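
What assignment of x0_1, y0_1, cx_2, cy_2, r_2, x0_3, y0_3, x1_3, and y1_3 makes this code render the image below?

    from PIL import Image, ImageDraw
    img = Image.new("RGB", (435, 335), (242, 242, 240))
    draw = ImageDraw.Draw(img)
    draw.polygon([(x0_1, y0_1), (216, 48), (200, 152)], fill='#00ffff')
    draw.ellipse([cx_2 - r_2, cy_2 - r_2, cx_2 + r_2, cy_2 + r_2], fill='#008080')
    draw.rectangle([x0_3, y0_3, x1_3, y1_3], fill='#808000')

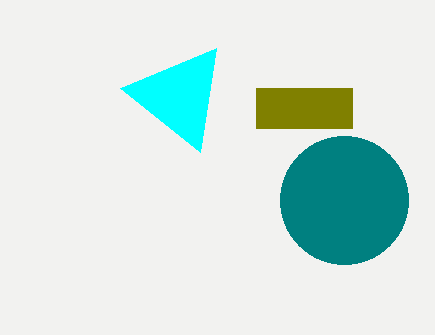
x0_1 = 120
y0_1 = 88
cx_2 = 344
cy_2 = 200
r_2 = 64
x0_3 = 256
y0_3 = 88
x1_3 = 352
y1_3 = 128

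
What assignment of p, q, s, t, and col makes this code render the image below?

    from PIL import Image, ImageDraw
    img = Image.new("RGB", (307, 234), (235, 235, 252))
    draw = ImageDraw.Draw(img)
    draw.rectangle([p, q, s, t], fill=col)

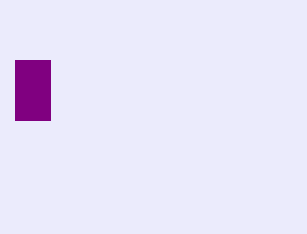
p = 15
q = 60
s = 50
t = 120
col = 'purple'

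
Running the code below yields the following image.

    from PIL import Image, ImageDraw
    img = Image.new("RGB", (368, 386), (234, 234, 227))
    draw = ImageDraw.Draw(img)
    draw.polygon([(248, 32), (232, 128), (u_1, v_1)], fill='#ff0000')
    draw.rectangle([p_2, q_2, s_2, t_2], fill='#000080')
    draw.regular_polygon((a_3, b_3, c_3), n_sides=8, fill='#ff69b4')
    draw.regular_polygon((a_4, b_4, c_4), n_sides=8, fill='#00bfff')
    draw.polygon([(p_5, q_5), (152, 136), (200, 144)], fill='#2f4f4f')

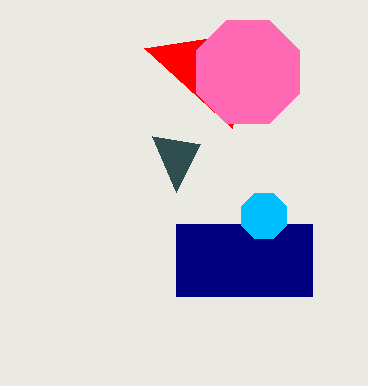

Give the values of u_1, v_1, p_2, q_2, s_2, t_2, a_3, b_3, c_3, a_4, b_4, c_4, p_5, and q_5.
u_1 = 144, v_1 = 48, p_2 = 176, q_2 = 224, s_2 = 312, t_2 = 296, a_3 = 248, b_3 = 72, c_3 = 56, a_4 = 264, b_4 = 216, c_4 = 24, p_5 = 176, q_5 = 192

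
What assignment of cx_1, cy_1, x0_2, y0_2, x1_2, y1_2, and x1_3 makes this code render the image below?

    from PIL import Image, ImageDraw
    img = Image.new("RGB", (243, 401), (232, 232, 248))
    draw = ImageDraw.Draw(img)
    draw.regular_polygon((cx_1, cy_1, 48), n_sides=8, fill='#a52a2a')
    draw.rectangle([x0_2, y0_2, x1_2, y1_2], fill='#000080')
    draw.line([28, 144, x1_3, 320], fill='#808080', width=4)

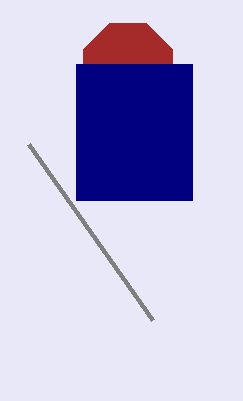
cx_1 = 128
cy_1 = 68
x0_2 = 76
y0_2 = 64
x1_2 = 192
y1_2 = 200
x1_3 = 152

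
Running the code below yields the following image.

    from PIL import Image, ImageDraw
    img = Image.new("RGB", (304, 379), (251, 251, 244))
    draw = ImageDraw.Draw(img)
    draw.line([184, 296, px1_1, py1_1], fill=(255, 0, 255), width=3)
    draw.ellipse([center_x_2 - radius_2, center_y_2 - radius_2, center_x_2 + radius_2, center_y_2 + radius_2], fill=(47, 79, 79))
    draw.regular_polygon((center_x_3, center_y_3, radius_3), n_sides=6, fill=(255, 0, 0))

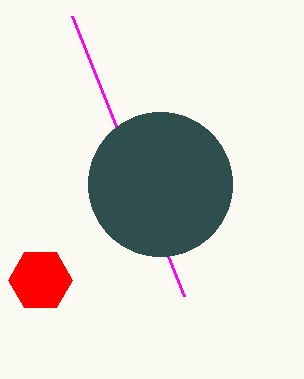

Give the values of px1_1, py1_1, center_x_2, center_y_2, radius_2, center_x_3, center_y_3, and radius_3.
px1_1 = 72
py1_1 = 16
center_x_2 = 160
center_y_2 = 184
radius_2 = 72
center_x_3 = 40
center_y_3 = 280
radius_3 = 32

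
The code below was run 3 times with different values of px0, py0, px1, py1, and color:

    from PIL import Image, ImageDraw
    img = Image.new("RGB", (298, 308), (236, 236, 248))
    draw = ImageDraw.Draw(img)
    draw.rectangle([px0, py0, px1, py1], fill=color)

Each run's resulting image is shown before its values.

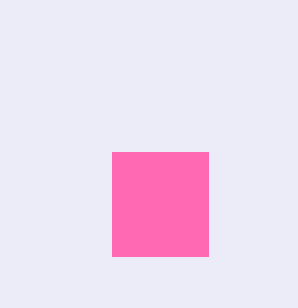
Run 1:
px0 = 112
py0 = 152
px1 = 208
py1 = 256
color = 'hotpink'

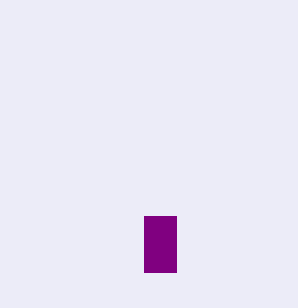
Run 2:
px0 = 144; py0 = 216; px1 = 176; py1 = 272; color = 'purple'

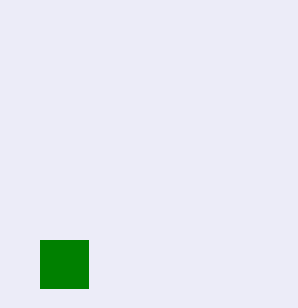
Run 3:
px0 = 40
py0 = 240
px1 = 88
py1 = 288
color = 'green'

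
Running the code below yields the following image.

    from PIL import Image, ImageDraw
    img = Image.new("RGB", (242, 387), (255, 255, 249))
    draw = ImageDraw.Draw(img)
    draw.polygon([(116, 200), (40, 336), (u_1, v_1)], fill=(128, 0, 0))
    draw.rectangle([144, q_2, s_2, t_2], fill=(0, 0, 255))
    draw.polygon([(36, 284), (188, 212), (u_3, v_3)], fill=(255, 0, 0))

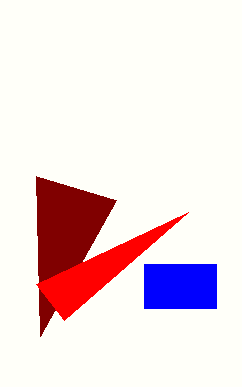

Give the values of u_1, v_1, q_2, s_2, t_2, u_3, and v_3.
u_1 = 36; v_1 = 176; q_2 = 264; s_2 = 216; t_2 = 308; u_3 = 64; v_3 = 320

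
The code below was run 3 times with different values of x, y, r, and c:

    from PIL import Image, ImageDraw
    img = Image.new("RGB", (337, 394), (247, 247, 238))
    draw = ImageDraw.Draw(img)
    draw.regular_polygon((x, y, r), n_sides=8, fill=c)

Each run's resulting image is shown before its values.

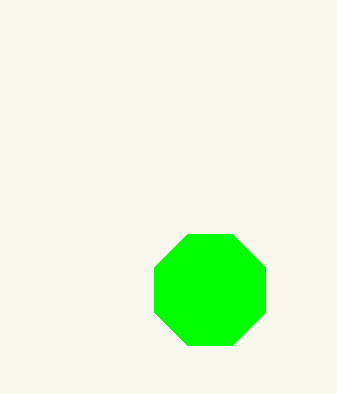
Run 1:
x = 210, y = 290, r = 60, c = 'lime'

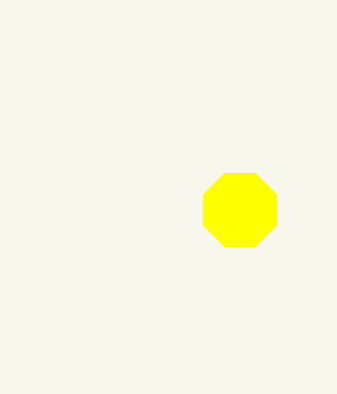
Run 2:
x = 240; y = 210; r = 40; c = 'yellow'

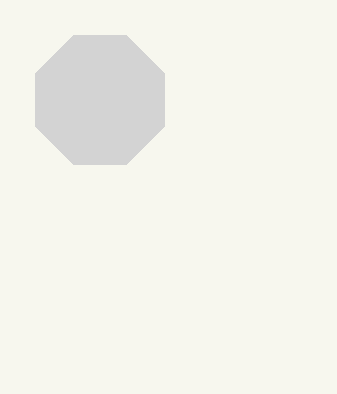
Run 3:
x = 100, y = 100, r = 70, c = 'lightgray'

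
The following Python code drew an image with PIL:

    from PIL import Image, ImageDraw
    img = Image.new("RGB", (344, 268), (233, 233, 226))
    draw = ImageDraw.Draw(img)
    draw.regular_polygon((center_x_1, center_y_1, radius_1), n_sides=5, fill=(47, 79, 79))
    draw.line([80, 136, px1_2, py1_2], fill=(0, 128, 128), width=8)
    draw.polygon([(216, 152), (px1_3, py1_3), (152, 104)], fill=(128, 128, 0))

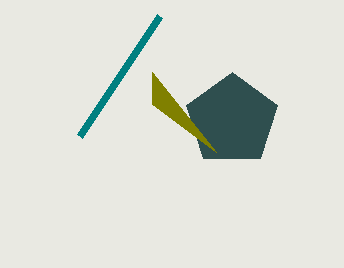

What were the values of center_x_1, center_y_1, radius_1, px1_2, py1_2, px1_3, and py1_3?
center_x_1 = 232; center_y_1 = 120; radius_1 = 48; px1_2 = 160; py1_2 = 16; px1_3 = 152; py1_3 = 72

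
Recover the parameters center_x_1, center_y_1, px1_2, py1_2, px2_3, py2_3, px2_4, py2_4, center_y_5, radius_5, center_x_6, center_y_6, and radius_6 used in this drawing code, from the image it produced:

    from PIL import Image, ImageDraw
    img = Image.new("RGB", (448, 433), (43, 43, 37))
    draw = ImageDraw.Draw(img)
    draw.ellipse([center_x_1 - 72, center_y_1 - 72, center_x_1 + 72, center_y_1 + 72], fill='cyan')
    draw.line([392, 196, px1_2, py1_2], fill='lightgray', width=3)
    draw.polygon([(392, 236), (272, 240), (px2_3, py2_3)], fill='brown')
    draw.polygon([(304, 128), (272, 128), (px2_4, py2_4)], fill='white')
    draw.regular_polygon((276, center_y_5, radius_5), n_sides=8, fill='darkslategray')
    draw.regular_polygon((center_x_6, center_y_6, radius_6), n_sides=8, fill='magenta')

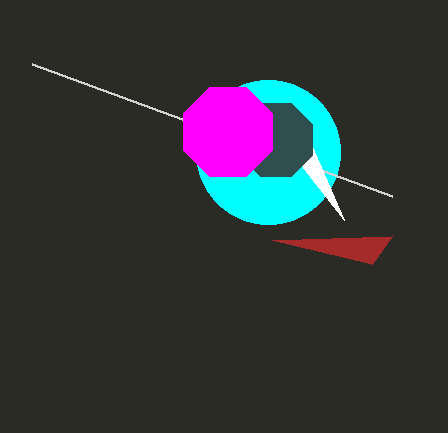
center_x_1 = 268
center_y_1 = 152
px1_2 = 32
py1_2 = 64
px2_3 = 372
py2_3 = 264
px2_4 = 344
py2_4 = 220
center_y_5 = 140
radius_5 = 40
center_x_6 = 228
center_y_6 = 132
radius_6 = 48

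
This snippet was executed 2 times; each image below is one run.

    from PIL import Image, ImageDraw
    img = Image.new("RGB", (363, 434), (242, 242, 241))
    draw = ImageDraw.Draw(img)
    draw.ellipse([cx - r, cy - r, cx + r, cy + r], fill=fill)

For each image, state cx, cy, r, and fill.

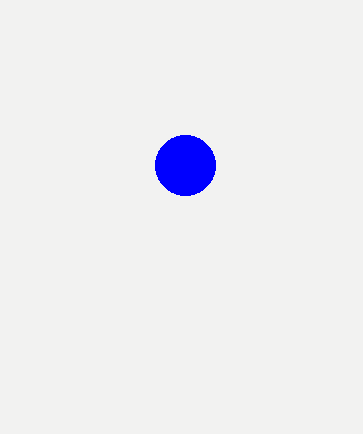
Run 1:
cx = 185; cy = 165; r = 30; fill = 'blue'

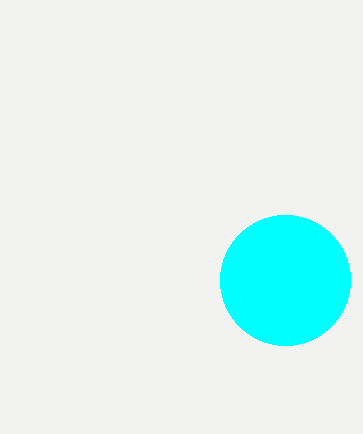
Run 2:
cx = 285, cy = 280, r = 65, fill = 'cyan'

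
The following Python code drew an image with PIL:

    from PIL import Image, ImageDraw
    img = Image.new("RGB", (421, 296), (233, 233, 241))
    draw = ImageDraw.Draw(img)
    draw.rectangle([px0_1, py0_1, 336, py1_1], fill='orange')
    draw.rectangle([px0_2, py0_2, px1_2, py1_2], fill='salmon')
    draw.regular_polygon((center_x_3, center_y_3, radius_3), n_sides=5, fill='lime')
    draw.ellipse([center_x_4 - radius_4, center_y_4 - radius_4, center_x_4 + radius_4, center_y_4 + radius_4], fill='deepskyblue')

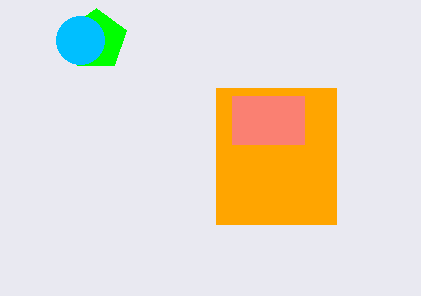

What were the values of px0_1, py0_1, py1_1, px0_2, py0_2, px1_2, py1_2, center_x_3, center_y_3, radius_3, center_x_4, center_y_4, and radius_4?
px0_1 = 216
py0_1 = 88
py1_1 = 224
px0_2 = 232
py0_2 = 96
px1_2 = 304
py1_2 = 144
center_x_3 = 96
center_y_3 = 40
radius_3 = 32
center_x_4 = 80
center_y_4 = 40
radius_4 = 24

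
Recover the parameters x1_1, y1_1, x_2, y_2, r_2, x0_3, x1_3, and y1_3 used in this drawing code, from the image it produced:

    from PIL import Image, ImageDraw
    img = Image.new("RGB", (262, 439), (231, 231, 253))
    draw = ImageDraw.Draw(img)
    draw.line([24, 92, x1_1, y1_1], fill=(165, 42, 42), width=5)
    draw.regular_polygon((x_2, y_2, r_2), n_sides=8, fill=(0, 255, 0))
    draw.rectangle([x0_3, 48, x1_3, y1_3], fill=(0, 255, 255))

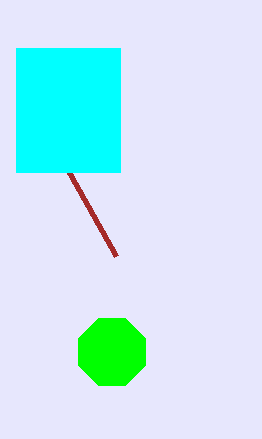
x1_1 = 116
y1_1 = 256
x_2 = 112
y_2 = 352
r_2 = 36
x0_3 = 16
x1_3 = 120
y1_3 = 172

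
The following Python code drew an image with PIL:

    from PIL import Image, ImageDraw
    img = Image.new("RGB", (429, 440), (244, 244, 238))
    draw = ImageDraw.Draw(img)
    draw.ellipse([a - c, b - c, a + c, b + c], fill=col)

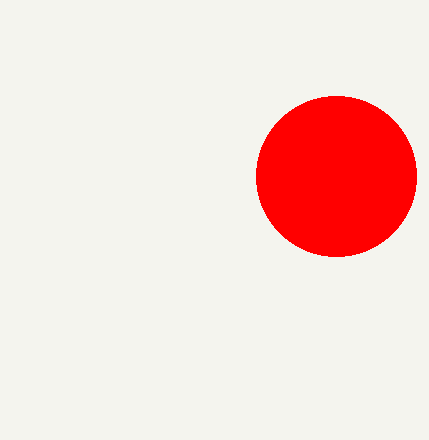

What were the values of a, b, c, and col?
a = 336, b = 176, c = 80, col = 'red'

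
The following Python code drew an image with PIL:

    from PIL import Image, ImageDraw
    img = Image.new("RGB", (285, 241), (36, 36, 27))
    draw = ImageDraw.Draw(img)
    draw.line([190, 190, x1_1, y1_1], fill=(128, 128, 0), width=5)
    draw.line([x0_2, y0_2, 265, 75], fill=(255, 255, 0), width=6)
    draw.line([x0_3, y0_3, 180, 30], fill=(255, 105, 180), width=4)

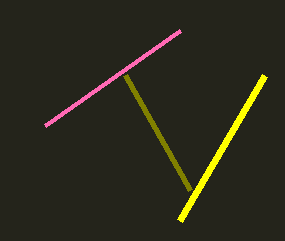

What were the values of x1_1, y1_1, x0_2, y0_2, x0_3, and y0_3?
x1_1 = 125
y1_1 = 75
x0_2 = 180
y0_2 = 220
x0_3 = 45
y0_3 = 125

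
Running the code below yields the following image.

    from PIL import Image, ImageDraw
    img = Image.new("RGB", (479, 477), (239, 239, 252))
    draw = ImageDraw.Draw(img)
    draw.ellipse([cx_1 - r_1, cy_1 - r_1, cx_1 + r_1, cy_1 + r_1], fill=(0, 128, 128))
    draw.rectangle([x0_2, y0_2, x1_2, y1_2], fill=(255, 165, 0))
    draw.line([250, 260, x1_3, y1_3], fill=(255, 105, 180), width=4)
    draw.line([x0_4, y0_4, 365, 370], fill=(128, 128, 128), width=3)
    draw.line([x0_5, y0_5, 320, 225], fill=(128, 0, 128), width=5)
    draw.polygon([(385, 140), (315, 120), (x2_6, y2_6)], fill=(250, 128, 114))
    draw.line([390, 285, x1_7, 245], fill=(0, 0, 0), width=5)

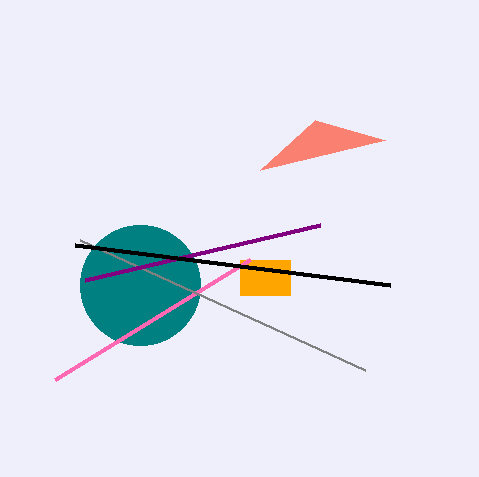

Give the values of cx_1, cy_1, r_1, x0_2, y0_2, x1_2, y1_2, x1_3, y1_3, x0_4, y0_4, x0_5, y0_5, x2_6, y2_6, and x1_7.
cx_1 = 140
cy_1 = 285
r_1 = 60
x0_2 = 240
y0_2 = 260
x1_2 = 290
y1_2 = 295
x1_3 = 55
y1_3 = 380
x0_4 = 80
y0_4 = 240
x0_5 = 85
y0_5 = 280
x2_6 = 260
y2_6 = 170
x1_7 = 75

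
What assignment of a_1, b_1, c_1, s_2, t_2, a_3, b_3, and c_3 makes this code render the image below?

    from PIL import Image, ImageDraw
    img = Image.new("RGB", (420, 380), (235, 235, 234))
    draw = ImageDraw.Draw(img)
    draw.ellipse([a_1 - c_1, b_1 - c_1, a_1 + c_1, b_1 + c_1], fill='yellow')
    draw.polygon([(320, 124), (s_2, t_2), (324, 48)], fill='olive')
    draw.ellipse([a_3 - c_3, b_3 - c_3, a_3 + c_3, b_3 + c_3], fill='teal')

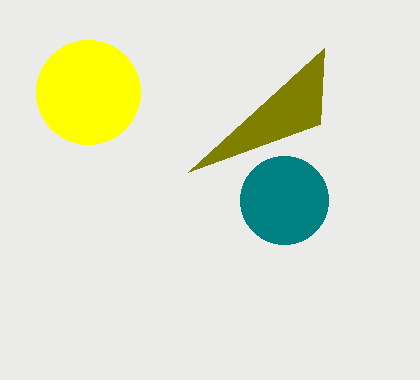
a_1 = 88; b_1 = 92; c_1 = 52; s_2 = 188; t_2 = 172; a_3 = 284; b_3 = 200; c_3 = 44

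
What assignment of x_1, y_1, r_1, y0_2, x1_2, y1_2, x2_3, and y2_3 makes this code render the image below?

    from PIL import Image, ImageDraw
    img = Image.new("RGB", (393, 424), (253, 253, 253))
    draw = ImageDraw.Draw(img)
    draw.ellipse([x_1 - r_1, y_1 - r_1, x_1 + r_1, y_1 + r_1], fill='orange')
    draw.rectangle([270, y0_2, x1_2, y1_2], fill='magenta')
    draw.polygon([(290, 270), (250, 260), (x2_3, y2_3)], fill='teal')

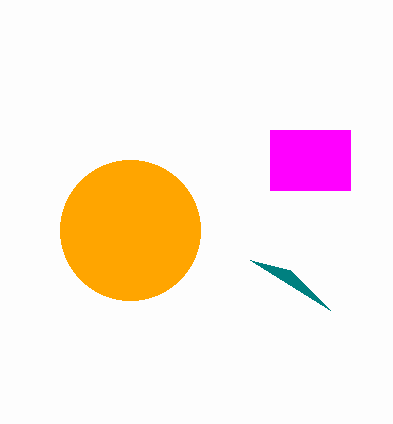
x_1 = 130
y_1 = 230
r_1 = 70
y0_2 = 130
x1_2 = 350
y1_2 = 190
x2_3 = 330
y2_3 = 310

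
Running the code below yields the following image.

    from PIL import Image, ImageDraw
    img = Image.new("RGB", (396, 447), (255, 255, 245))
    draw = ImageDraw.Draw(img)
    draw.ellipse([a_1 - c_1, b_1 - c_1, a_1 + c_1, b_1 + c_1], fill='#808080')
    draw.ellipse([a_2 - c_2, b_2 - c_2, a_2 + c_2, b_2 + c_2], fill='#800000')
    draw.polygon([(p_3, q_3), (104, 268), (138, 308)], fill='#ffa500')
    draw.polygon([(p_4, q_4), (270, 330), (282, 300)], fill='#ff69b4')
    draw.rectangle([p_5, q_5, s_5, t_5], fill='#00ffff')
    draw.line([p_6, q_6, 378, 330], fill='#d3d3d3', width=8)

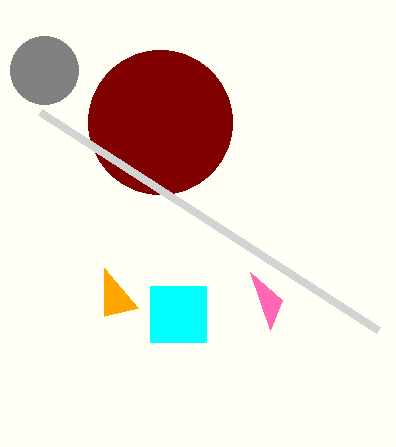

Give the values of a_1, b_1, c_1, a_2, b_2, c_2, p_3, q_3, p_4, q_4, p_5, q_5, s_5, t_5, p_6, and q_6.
a_1 = 44; b_1 = 70; c_1 = 34; a_2 = 160; b_2 = 122; c_2 = 72; p_3 = 104; q_3 = 316; p_4 = 250; q_4 = 272; p_5 = 150; q_5 = 286; s_5 = 206; t_5 = 342; p_6 = 40; q_6 = 112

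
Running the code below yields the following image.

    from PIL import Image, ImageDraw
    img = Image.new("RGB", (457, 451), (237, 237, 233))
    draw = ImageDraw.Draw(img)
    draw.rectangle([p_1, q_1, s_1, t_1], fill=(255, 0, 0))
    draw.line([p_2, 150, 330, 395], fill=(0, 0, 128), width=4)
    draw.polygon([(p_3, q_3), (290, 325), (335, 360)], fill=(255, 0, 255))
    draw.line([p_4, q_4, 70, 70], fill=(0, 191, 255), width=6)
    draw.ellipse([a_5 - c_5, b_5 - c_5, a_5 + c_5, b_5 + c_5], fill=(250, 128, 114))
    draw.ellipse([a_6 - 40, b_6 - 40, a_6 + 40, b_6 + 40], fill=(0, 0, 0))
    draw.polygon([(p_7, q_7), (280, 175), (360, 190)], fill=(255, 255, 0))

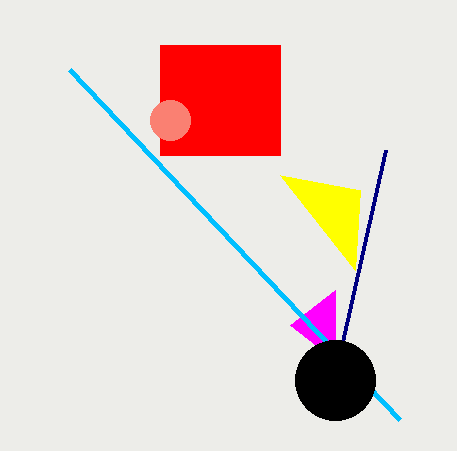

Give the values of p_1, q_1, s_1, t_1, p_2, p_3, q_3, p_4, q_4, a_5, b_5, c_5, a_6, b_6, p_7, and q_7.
p_1 = 160; q_1 = 45; s_1 = 280; t_1 = 155; p_2 = 385; p_3 = 335; q_3 = 290; p_4 = 400; q_4 = 420; a_5 = 170; b_5 = 120; c_5 = 20; a_6 = 335; b_6 = 380; p_7 = 355; q_7 = 270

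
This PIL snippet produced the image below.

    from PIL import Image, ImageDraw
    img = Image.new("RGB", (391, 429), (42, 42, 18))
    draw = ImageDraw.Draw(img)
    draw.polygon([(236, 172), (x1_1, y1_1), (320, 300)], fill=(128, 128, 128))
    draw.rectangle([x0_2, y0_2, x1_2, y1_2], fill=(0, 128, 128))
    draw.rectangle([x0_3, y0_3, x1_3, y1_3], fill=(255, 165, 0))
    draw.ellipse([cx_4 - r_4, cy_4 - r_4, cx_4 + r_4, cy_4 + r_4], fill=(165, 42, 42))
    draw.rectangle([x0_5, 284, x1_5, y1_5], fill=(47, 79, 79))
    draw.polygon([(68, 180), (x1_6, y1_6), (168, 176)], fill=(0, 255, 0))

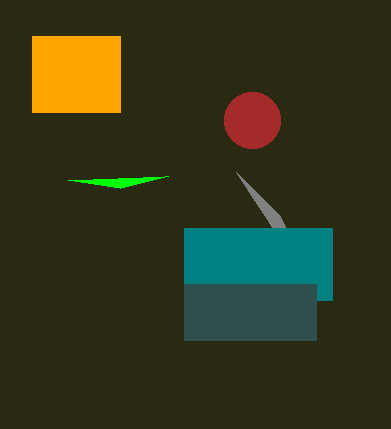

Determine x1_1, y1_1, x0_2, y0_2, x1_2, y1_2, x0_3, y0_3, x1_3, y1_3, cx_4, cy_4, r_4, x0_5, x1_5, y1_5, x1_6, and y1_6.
x1_1 = 280
y1_1 = 216
x0_2 = 184
y0_2 = 228
x1_2 = 332
y1_2 = 300
x0_3 = 32
y0_3 = 36
x1_3 = 120
y1_3 = 112
cx_4 = 252
cy_4 = 120
r_4 = 28
x0_5 = 184
x1_5 = 316
y1_5 = 340
x1_6 = 120
y1_6 = 188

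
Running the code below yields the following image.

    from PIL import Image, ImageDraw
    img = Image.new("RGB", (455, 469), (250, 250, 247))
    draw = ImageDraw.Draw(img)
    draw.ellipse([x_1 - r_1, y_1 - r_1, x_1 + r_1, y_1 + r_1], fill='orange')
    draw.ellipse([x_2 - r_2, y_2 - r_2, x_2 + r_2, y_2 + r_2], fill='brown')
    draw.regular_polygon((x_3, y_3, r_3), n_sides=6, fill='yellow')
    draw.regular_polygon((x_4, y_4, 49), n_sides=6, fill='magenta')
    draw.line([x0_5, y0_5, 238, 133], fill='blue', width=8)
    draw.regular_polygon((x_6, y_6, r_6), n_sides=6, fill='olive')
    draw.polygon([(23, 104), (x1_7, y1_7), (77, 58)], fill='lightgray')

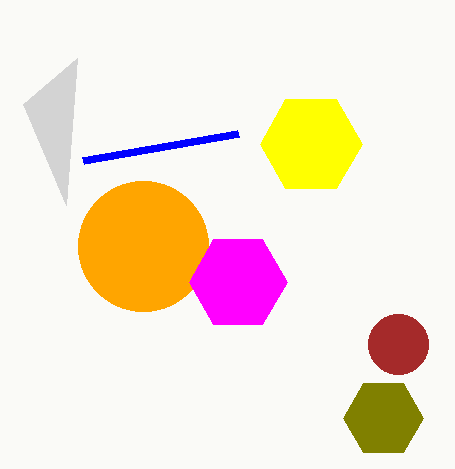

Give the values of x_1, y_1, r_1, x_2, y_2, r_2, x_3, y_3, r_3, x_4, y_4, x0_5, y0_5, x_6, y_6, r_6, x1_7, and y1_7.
x_1 = 143
y_1 = 246
r_1 = 65
x_2 = 398
y_2 = 344
r_2 = 30
x_3 = 311
y_3 = 144
r_3 = 51
x_4 = 238
y_4 = 282
x0_5 = 83
y0_5 = 160
x_6 = 383
y_6 = 418
r_6 = 40
x1_7 = 66
y1_7 = 205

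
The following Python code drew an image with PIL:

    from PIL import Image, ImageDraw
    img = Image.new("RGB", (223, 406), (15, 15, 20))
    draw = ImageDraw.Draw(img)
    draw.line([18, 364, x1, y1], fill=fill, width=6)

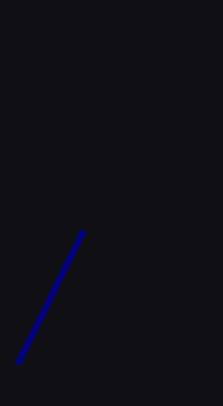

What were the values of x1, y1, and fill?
x1 = 84; y1 = 230; fill = 'navy'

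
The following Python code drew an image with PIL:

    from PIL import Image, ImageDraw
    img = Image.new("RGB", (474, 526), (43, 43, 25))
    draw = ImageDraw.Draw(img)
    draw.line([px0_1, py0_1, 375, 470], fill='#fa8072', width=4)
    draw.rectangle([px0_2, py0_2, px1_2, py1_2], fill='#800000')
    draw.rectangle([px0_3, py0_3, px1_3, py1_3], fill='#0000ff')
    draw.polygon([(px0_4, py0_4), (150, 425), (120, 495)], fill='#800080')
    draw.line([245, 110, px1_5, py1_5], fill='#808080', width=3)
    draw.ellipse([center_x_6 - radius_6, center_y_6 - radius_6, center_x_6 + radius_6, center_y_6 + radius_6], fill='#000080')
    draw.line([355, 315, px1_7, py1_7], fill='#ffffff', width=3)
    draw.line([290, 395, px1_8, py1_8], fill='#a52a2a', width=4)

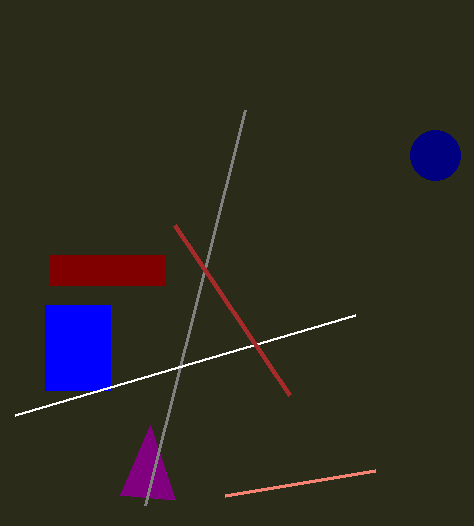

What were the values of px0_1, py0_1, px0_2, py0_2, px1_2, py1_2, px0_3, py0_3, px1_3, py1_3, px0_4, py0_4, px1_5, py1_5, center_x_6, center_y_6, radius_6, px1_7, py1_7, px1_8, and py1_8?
px0_1 = 225
py0_1 = 495
px0_2 = 50
py0_2 = 255
px1_2 = 165
py1_2 = 285
px0_3 = 45
py0_3 = 305
px1_3 = 110
py1_3 = 390
px0_4 = 175
py0_4 = 500
px1_5 = 145
py1_5 = 505
center_x_6 = 435
center_y_6 = 155
radius_6 = 25
px1_7 = 15
py1_7 = 415
px1_8 = 175
py1_8 = 225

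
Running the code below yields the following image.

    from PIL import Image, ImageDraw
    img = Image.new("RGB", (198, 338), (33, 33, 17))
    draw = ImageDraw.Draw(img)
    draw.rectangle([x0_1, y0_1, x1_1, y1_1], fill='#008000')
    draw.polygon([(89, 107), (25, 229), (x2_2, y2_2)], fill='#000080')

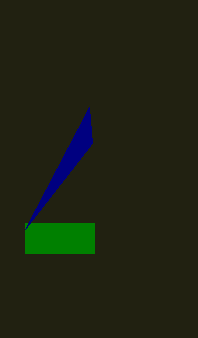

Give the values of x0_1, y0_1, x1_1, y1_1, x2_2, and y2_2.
x0_1 = 25; y0_1 = 223; x1_1 = 94; y1_1 = 253; x2_2 = 92; y2_2 = 143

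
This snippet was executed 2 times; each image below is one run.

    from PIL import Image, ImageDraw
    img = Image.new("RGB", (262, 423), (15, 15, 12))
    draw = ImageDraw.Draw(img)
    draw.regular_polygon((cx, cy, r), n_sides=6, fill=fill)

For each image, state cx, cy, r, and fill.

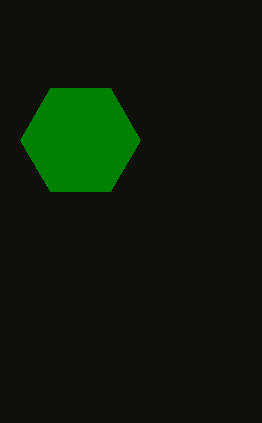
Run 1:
cx = 80; cy = 140; r = 60; fill = 'green'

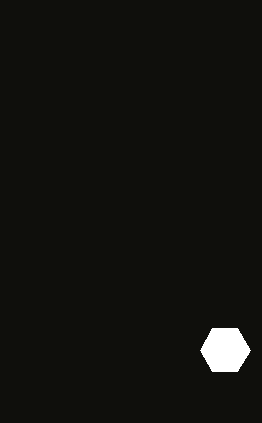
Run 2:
cx = 225; cy = 350; r = 25; fill = 'white'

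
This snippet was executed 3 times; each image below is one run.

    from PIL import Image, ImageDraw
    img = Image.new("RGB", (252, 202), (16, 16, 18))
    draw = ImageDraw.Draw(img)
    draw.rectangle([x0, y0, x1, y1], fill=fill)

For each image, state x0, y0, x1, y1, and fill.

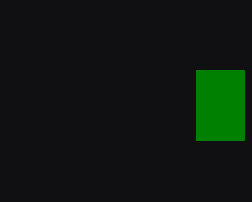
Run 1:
x0 = 196; y0 = 70; x1 = 244; y1 = 140; fill = 'green'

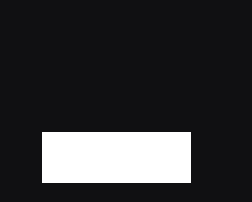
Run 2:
x0 = 42; y0 = 132; x1 = 190; y1 = 182; fill = 'white'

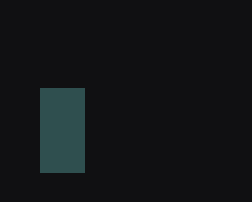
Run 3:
x0 = 40; y0 = 88; x1 = 84; y1 = 172; fill = 'darkslategray'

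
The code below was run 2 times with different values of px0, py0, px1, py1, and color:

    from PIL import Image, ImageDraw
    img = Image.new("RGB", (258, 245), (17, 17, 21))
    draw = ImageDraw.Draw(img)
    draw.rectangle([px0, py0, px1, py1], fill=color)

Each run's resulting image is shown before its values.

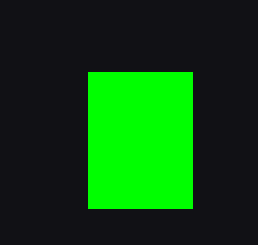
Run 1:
px0 = 88
py0 = 72
px1 = 192
py1 = 208
color = 'lime'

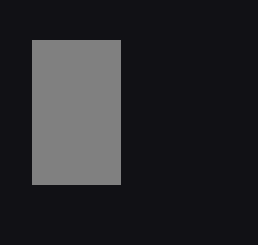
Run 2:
px0 = 32, py0 = 40, px1 = 120, py1 = 184, color = 'gray'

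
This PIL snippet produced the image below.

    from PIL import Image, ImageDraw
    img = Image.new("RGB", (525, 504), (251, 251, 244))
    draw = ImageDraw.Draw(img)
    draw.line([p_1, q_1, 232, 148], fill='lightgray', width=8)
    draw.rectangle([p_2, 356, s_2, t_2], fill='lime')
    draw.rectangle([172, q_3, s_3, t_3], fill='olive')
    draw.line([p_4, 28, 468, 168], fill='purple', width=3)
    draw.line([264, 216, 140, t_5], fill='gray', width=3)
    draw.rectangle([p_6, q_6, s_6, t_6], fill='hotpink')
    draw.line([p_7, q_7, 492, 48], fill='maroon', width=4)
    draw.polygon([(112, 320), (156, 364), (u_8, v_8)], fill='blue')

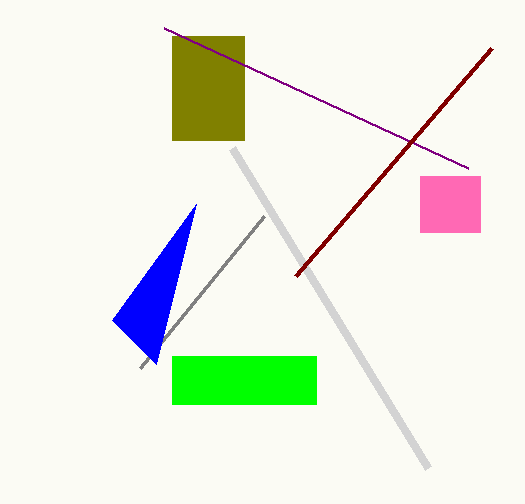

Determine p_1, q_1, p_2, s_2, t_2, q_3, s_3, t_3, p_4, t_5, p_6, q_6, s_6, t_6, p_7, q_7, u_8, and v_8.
p_1 = 428, q_1 = 468, p_2 = 172, s_2 = 316, t_2 = 404, q_3 = 36, s_3 = 244, t_3 = 140, p_4 = 164, t_5 = 368, p_6 = 420, q_6 = 176, s_6 = 480, t_6 = 232, p_7 = 296, q_7 = 276, u_8 = 196, v_8 = 204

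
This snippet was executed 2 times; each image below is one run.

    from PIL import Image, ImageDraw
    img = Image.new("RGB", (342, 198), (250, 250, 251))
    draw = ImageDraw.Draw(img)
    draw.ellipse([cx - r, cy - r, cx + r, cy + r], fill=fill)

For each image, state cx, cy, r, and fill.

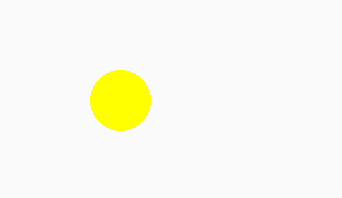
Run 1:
cx = 120; cy = 100; r = 30; fill = 'yellow'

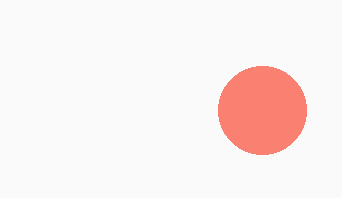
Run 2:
cx = 262; cy = 110; r = 44; fill = 'salmon'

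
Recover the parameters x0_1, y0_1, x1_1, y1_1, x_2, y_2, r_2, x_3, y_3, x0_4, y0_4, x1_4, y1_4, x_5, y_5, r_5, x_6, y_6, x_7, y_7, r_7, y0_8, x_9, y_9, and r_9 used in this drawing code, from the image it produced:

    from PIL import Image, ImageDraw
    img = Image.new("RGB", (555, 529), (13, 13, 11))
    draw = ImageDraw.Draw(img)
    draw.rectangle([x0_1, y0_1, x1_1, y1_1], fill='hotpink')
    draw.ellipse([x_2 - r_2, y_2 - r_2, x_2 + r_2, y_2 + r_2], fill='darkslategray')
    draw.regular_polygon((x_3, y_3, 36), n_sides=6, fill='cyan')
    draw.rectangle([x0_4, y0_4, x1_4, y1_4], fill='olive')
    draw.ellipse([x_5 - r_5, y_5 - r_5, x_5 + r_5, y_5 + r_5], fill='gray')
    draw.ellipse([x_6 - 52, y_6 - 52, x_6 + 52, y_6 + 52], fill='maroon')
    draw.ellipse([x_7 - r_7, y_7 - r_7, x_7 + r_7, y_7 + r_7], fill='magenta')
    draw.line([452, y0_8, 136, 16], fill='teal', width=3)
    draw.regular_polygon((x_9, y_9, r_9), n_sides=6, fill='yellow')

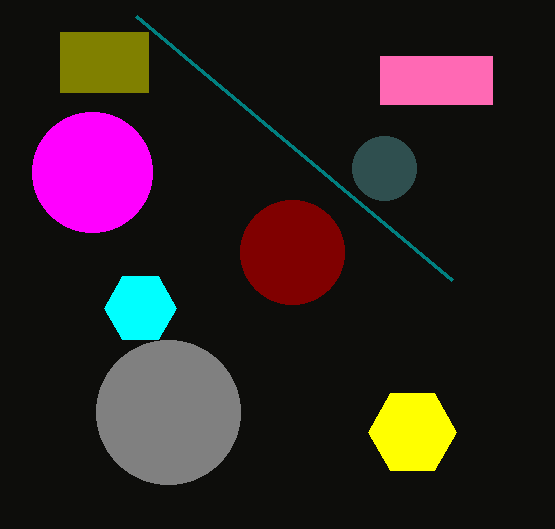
x0_1 = 380, y0_1 = 56, x1_1 = 492, y1_1 = 104, x_2 = 384, y_2 = 168, r_2 = 32, x_3 = 140, y_3 = 308, x0_4 = 60, y0_4 = 32, x1_4 = 148, y1_4 = 92, x_5 = 168, y_5 = 412, r_5 = 72, x_6 = 292, y_6 = 252, x_7 = 92, y_7 = 172, r_7 = 60, y0_8 = 280, x_9 = 412, y_9 = 432, r_9 = 44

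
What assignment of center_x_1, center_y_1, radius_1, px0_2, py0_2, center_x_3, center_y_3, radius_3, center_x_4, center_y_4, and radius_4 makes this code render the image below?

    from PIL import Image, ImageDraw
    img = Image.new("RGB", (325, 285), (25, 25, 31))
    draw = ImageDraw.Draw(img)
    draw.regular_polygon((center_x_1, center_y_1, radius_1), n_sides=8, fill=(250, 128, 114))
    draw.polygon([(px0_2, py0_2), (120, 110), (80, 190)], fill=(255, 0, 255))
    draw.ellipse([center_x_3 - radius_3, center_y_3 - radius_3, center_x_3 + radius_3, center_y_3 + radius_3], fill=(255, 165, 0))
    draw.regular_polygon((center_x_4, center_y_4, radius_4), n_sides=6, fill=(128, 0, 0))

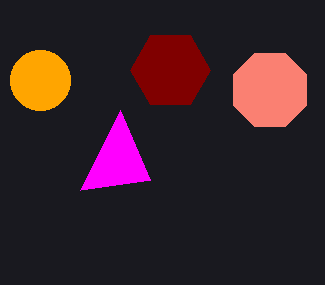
center_x_1 = 270
center_y_1 = 90
radius_1 = 40
px0_2 = 150
py0_2 = 180
center_x_3 = 40
center_y_3 = 80
radius_3 = 30
center_x_4 = 170
center_y_4 = 70
radius_4 = 40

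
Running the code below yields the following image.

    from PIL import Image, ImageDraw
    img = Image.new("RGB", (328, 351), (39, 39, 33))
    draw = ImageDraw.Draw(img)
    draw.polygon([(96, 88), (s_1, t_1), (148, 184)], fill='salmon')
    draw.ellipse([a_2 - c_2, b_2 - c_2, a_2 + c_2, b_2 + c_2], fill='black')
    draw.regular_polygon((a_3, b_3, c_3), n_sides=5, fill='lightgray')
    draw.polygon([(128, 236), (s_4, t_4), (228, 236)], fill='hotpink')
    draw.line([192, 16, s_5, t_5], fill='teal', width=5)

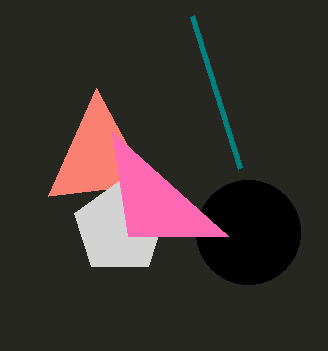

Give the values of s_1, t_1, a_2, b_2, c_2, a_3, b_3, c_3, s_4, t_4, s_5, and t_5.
s_1 = 48; t_1 = 196; a_2 = 248; b_2 = 232; c_2 = 52; a_3 = 120; b_3 = 228; c_3 = 48; s_4 = 112; t_4 = 132; s_5 = 240; t_5 = 168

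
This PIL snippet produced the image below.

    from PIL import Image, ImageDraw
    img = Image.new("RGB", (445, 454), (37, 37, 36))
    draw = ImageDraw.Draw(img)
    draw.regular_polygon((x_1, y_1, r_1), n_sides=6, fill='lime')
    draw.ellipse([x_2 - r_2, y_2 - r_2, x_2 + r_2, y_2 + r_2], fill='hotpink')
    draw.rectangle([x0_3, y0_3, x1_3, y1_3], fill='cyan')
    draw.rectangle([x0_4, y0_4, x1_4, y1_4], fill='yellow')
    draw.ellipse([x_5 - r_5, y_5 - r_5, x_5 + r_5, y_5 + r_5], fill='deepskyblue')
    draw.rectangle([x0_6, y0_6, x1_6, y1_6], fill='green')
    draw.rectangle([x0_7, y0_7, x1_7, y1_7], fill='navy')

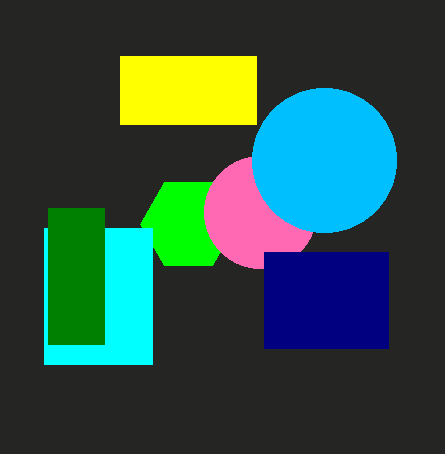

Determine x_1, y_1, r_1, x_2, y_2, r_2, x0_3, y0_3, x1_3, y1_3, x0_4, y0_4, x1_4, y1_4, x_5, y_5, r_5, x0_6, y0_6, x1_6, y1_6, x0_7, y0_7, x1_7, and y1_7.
x_1 = 188; y_1 = 224; r_1 = 48; x_2 = 260; y_2 = 212; r_2 = 56; x0_3 = 44; y0_3 = 228; x1_3 = 152; y1_3 = 364; x0_4 = 120; y0_4 = 56; x1_4 = 256; y1_4 = 124; x_5 = 324; y_5 = 160; r_5 = 72; x0_6 = 48; y0_6 = 208; x1_6 = 104; y1_6 = 344; x0_7 = 264; y0_7 = 252; x1_7 = 388; y1_7 = 348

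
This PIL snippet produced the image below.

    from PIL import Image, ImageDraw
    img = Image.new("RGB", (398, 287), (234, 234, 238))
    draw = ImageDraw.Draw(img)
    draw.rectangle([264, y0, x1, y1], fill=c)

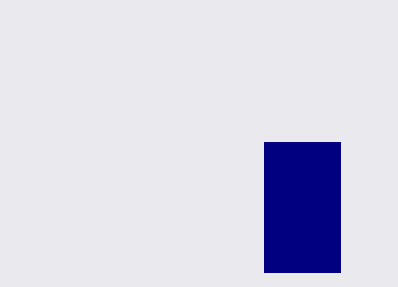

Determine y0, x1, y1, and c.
y0 = 142
x1 = 340
y1 = 272
c = 'navy'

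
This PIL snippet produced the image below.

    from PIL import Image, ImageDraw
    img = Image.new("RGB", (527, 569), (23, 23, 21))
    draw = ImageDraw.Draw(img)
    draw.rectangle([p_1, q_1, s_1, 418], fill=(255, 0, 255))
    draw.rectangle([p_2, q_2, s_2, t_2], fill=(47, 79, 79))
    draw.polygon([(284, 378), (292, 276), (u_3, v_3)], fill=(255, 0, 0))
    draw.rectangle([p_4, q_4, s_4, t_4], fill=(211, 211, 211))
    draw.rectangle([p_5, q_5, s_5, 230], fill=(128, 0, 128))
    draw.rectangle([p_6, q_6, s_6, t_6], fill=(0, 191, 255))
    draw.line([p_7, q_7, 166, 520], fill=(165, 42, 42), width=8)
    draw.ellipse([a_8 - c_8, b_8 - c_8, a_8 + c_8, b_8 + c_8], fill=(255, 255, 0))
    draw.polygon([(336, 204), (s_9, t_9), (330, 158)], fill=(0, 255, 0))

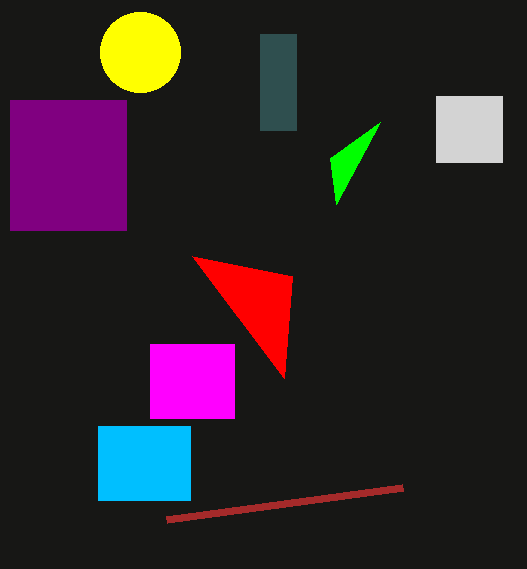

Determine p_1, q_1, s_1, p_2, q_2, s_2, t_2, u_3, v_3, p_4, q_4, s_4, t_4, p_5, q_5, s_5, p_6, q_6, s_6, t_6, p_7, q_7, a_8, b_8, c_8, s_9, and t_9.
p_1 = 150
q_1 = 344
s_1 = 234
p_2 = 260
q_2 = 34
s_2 = 296
t_2 = 130
u_3 = 192
v_3 = 256
p_4 = 436
q_4 = 96
s_4 = 502
t_4 = 162
p_5 = 10
q_5 = 100
s_5 = 126
p_6 = 98
q_6 = 426
s_6 = 190
t_6 = 500
p_7 = 402
q_7 = 488
a_8 = 140
b_8 = 52
c_8 = 40
s_9 = 380
t_9 = 122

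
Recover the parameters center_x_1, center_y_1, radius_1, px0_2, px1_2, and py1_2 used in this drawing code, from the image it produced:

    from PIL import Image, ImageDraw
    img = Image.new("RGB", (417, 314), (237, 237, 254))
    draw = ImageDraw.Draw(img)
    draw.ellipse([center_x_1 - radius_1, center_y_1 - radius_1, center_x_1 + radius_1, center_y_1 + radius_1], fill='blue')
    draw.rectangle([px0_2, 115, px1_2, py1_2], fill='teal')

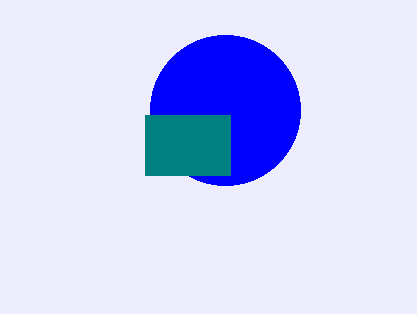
center_x_1 = 225; center_y_1 = 110; radius_1 = 75; px0_2 = 145; px1_2 = 230; py1_2 = 175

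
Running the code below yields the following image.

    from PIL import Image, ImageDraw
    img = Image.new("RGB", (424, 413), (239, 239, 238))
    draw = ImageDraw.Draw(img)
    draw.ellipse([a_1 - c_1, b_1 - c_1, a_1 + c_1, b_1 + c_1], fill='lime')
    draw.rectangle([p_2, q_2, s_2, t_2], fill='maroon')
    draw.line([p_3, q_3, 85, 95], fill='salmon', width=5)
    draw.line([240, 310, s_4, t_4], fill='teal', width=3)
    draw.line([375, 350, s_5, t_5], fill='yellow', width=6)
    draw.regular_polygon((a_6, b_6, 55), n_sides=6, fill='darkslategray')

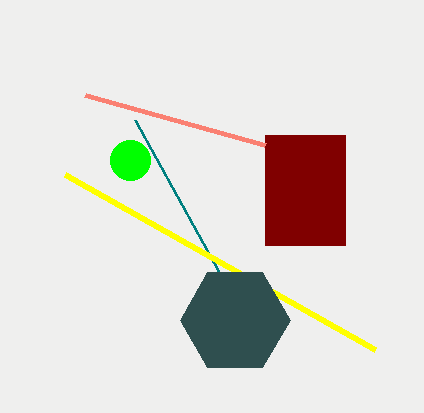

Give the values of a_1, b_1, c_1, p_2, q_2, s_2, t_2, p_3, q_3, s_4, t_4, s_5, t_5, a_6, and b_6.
a_1 = 130; b_1 = 160; c_1 = 20; p_2 = 265; q_2 = 135; s_2 = 345; t_2 = 245; p_3 = 265; q_3 = 145; s_4 = 135; t_4 = 120; s_5 = 65; t_5 = 175; a_6 = 235; b_6 = 320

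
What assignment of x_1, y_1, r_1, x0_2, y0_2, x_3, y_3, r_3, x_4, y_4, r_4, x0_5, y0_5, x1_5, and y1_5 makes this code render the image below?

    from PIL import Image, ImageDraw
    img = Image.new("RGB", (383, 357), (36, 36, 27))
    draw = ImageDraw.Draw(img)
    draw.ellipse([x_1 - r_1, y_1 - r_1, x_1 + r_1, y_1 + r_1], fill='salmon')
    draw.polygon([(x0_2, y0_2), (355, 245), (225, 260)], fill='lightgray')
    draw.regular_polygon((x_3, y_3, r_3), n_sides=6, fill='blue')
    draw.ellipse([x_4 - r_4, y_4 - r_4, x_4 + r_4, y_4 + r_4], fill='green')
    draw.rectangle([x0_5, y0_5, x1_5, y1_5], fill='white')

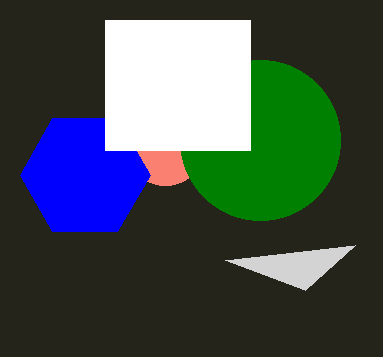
x_1 = 165; y_1 = 145; r_1 = 40; x0_2 = 305; y0_2 = 290; x_3 = 85; y_3 = 175; r_3 = 65; x_4 = 260; y_4 = 140; r_4 = 80; x0_5 = 105; y0_5 = 20; x1_5 = 250; y1_5 = 150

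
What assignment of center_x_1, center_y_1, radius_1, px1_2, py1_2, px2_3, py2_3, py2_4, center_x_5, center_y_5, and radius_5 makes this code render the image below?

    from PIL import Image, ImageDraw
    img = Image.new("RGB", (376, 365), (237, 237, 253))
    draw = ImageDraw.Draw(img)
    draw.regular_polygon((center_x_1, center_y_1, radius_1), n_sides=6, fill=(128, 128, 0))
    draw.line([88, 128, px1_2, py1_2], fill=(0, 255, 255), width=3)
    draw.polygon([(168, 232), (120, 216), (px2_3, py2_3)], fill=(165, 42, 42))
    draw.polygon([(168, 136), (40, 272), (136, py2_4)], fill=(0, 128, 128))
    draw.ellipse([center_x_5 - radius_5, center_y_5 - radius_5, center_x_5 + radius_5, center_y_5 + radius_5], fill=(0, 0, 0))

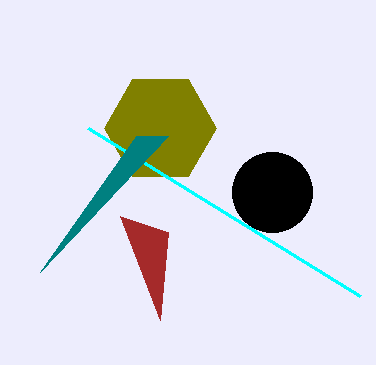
center_x_1 = 160, center_y_1 = 128, radius_1 = 56, px1_2 = 360, py1_2 = 296, px2_3 = 160, py2_3 = 320, py2_4 = 136, center_x_5 = 272, center_y_5 = 192, radius_5 = 40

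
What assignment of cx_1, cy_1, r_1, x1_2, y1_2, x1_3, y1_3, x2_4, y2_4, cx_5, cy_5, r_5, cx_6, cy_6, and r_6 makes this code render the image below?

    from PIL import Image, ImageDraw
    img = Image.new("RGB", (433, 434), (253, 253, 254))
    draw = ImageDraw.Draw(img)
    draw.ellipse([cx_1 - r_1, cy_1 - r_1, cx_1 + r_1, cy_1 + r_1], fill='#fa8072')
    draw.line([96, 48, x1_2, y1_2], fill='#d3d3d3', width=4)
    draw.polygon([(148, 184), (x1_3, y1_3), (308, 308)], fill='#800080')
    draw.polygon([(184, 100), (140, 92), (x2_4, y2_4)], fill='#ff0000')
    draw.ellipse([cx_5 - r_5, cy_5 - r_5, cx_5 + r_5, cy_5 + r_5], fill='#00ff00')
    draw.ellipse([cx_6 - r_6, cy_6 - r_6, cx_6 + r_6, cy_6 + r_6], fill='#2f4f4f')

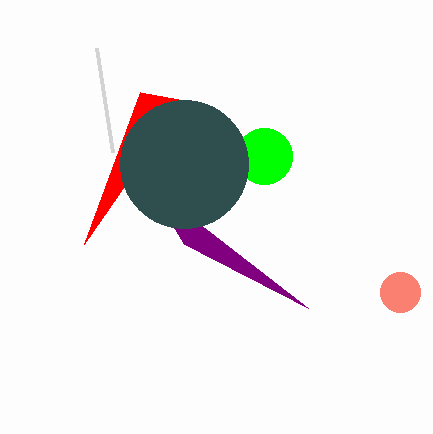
cx_1 = 400
cy_1 = 292
r_1 = 20
x1_2 = 112
y1_2 = 152
x1_3 = 184
y1_3 = 244
x2_4 = 84
y2_4 = 244
cx_5 = 264
cy_5 = 156
r_5 = 28
cx_6 = 184
cy_6 = 164
r_6 = 64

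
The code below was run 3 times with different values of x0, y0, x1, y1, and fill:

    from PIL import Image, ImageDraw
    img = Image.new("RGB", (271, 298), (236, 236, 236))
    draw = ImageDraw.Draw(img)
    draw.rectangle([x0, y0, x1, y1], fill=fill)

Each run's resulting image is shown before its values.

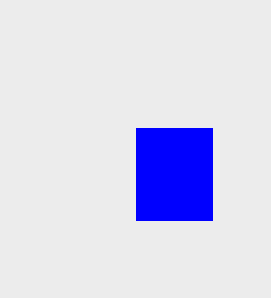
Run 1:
x0 = 136, y0 = 128, x1 = 212, y1 = 220, fill = 'blue'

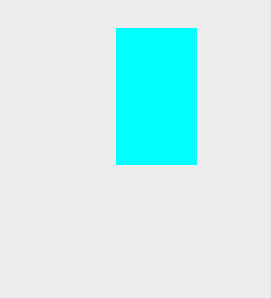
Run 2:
x0 = 116; y0 = 28; x1 = 196; y1 = 164; fill = 'cyan'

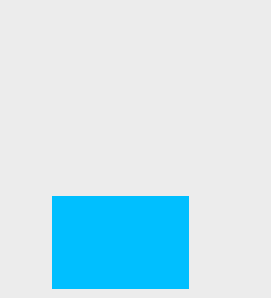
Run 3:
x0 = 52; y0 = 196; x1 = 188; y1 = 288; fill = 'deepskyblue'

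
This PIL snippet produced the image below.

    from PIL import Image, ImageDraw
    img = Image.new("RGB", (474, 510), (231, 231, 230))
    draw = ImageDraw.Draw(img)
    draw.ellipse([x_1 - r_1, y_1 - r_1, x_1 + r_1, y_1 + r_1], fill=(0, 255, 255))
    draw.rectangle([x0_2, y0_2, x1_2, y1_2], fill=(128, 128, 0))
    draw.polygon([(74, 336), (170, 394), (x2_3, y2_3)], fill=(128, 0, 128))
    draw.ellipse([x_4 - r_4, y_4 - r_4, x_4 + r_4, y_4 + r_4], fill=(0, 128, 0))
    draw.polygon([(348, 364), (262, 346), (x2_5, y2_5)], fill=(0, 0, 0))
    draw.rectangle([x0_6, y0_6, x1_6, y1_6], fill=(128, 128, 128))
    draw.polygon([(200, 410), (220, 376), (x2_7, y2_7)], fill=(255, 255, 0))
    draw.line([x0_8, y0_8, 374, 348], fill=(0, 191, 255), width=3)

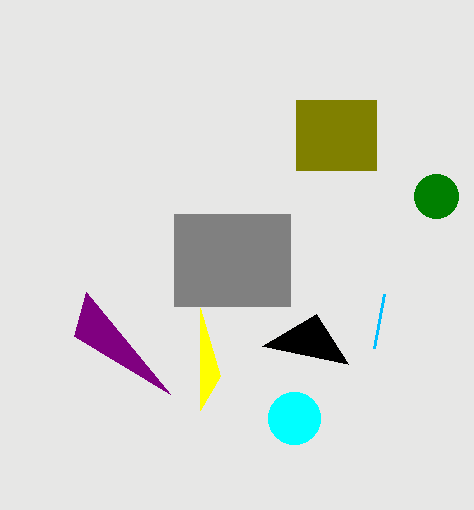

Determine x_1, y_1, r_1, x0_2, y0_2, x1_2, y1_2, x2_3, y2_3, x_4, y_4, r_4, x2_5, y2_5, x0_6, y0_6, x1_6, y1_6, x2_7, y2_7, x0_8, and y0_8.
x_1 = 294; y_1 = 418; r_1 = 26; x0_2 = 296; y0_2 = 100; x1_2 = 376; y1_2 = 170; x2_3 = 86; y2_3 = 292; x_4 = 436; y_4 = 196; r_4 = 22; x2_5 = 316; y2_5 = 314; x0_6 = 174; y0_6 = 214; x1_6 = 290; y1_6 = 306; x2_7 = 200; y2_7 = 308; x0_8 = 384; y0_8 = 294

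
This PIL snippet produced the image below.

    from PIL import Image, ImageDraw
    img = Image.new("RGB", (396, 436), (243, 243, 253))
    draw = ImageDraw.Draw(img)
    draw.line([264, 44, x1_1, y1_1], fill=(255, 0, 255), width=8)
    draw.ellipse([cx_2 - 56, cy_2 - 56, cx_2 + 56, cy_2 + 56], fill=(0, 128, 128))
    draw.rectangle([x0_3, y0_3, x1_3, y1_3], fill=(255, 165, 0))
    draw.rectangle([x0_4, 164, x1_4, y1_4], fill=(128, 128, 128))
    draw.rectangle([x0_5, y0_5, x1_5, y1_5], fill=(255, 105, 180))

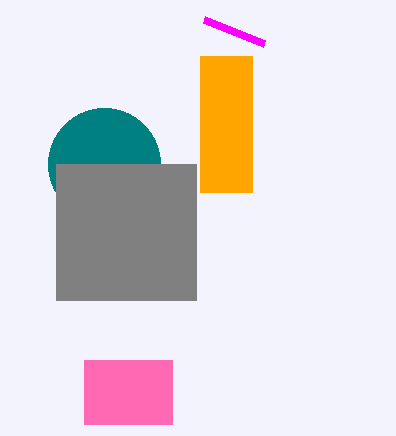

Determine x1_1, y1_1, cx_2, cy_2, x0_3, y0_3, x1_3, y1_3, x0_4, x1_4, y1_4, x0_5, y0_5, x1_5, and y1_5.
x1_1 = 204; y1_1 = 20; cx_2 = 104; cy_2 = 164; x0_3 = 200; y0_3 = 56; x1_3 = 252; y1_3 = 192; x0_4 = 56; x1_4 = 196; y1_4 = 300; x0_5 = 84; y0_5 = 360; x1_5 = 172; y1_5 = 424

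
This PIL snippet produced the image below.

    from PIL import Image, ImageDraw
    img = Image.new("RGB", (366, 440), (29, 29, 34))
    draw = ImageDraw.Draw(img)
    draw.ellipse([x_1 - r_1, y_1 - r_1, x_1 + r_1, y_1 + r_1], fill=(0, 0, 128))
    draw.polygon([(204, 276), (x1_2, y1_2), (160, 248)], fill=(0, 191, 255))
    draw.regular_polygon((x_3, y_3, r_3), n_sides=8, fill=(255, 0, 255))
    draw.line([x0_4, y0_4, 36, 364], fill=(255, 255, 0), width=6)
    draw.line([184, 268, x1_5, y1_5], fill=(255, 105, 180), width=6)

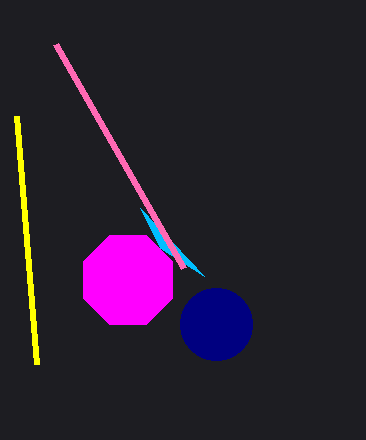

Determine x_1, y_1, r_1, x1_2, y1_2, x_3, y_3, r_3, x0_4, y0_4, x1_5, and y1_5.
x_1 = 216, y_1 = 324, r_1 = 36, x1_2 = 140, y1_2 = 208, x_3 = 128, y_3 = 280, r_3 = 48, x0_4 = 16, y0_4 = 116, x1_5 = 56, y1_5 = 44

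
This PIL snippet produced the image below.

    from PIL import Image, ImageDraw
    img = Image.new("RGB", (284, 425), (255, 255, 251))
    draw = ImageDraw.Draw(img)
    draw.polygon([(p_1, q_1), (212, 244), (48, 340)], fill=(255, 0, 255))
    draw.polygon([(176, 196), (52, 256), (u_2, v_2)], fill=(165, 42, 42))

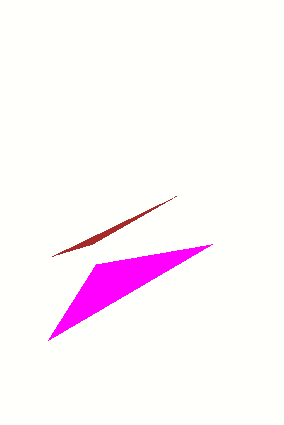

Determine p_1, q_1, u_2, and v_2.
p_1 = 96, q_1 = 264, u_2 = 92, v_2 = 244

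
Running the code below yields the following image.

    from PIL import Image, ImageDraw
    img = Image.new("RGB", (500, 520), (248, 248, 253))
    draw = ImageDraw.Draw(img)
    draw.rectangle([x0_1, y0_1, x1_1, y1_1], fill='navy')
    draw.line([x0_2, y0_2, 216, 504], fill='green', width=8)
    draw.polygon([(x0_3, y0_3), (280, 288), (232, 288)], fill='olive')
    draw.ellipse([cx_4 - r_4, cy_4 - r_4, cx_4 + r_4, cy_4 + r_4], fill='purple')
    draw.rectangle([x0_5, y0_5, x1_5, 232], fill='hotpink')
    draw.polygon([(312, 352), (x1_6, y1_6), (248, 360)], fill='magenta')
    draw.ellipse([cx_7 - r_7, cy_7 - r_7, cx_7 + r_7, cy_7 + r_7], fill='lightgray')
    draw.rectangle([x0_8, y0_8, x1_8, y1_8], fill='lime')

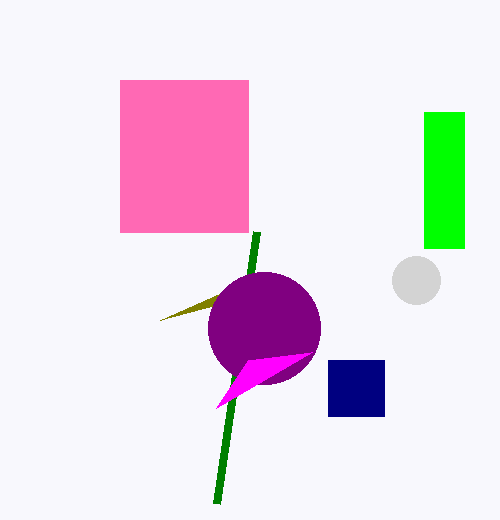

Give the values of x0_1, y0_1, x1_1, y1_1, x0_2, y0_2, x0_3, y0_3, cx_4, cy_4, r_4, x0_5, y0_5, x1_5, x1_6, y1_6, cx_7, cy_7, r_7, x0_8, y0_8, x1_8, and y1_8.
x0_1 = 328; y0_1 = 360; x1_1 = 384; y1_1 = 416; x0_2 = 256; y0_2 = 232; x0_3 = 160; y0_3 = 320; cx_4 = 264; cy_4 = 328; r_4 = 56; x0_5 = 120; y0_5 = 80; x1_5 = 248; x1_6 = 216; y1_6 = 408; cx_7 = 416; cy_7 = 280; r_7 = 24; x0_8 = 424; y0_8 = 112; x1_8 = 464; y1_8 = 248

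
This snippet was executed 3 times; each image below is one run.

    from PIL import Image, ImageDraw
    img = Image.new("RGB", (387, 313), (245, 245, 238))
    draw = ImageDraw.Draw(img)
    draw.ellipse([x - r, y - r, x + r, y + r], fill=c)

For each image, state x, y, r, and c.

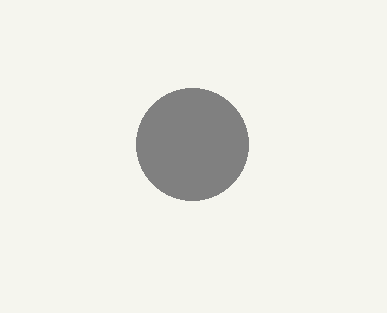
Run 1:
x = 192; y = 144; r = 56; c = 'gray'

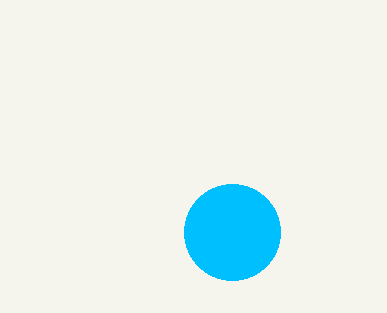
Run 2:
x = 232; y = 232; r = 48; c = 'deepskyblue'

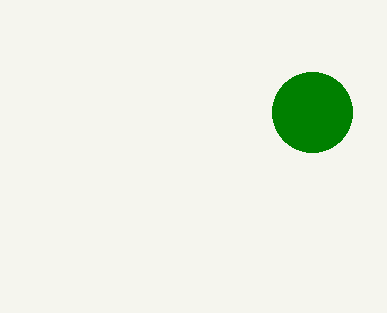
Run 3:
x = 312; y = 112; r = 40; c = 'green'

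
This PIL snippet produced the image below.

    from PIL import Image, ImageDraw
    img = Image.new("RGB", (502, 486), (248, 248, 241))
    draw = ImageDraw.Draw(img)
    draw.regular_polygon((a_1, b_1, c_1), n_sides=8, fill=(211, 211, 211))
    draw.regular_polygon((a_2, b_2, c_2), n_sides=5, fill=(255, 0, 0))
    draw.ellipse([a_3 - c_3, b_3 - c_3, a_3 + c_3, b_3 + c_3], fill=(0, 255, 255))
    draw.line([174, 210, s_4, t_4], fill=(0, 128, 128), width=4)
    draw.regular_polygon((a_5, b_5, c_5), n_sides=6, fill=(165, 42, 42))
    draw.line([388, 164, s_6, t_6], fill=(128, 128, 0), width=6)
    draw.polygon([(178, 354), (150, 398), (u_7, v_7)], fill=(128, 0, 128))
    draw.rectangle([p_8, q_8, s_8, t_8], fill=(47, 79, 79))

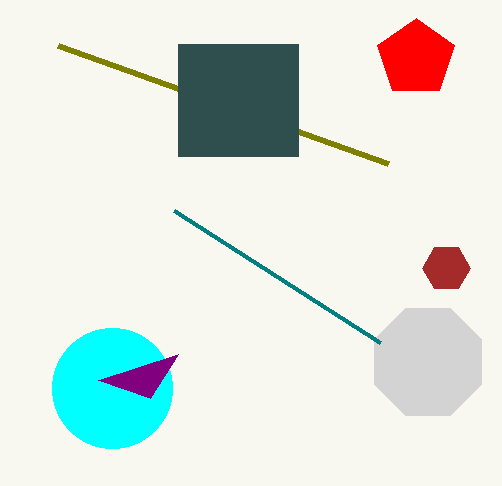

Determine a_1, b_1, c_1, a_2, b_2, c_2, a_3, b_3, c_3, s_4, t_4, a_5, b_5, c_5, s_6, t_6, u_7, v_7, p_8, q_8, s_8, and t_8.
a_1 = 428
b_1 = 362
c_1 = 58
a_2 = 416
b_2 = 58
c_2 = 40
a_3 = 112
b_3 = 388
c_3 = 60
s_4 = 380
t_4 = 342
a_5 = 446
b_5 = 268
c_5 = 24
s_6 = 58
t_6 = 46
u_7 = 98
v_7 = 380
p_8 = 178
q_8 = 44
s_8 = 298
t_8 = 156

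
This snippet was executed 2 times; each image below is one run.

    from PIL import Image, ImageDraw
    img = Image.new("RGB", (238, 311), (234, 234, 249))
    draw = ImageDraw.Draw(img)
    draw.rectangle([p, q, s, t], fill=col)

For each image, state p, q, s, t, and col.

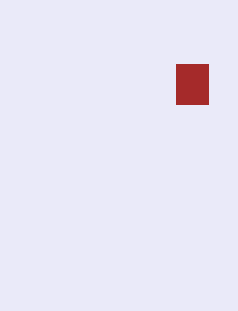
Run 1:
p = 176; q = 64; s = 208; t = 104; col = 'brown'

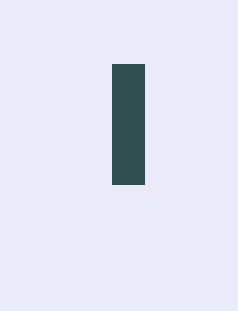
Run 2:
p = 112; q = 64; s = 144; t = 184; col = 'darkslategray'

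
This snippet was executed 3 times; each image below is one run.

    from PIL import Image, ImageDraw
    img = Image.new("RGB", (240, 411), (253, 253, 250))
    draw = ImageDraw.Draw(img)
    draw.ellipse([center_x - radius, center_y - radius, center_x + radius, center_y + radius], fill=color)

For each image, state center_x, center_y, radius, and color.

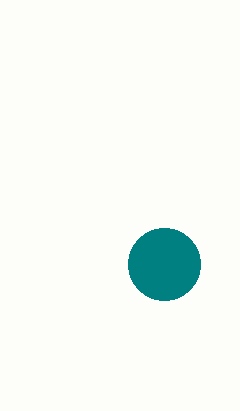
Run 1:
center_x = 164; center_y = 264; radius = 36; color = 'teal'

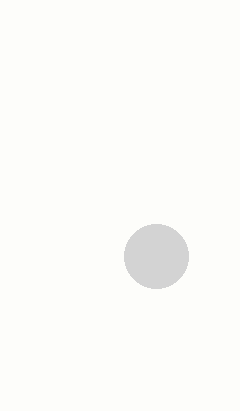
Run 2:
center_x = 156; center_y = 256; radius = 32; color = 'lightgray'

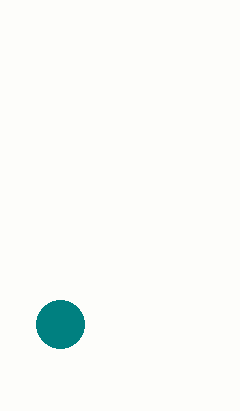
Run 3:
center_x = 60; center_y = 324; radius = 24; color = 'teal'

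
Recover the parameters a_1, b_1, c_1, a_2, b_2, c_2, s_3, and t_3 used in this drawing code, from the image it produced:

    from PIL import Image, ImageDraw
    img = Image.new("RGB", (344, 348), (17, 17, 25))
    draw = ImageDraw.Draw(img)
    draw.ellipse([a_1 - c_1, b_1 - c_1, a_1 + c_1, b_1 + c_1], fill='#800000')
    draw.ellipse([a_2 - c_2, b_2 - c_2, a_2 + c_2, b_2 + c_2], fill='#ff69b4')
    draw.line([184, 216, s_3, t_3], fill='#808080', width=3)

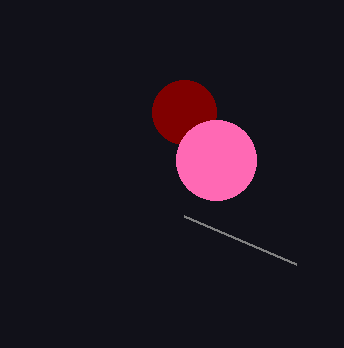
a_1 = 184; b_1 = 112; c_1 = 32; a_2 = 216; b_2 = 160; c_2 = 40; s_3 = 296; t_3 = 264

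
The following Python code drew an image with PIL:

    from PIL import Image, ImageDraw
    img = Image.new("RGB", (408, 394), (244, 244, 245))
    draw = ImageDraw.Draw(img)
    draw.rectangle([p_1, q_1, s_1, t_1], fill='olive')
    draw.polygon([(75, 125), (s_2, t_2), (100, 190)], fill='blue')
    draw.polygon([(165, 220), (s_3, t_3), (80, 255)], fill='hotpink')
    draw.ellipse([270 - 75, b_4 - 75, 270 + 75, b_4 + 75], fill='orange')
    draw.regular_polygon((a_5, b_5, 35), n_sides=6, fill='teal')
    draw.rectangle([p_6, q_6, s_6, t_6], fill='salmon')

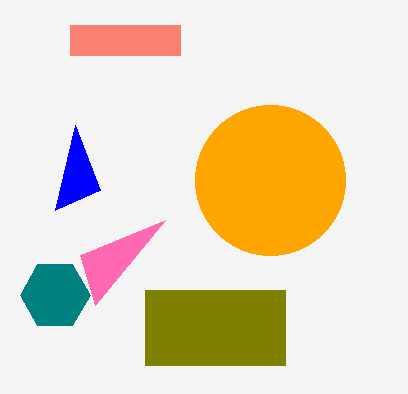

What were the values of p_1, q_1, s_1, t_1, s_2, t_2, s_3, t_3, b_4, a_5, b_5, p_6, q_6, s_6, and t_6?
p_1 = 145
q_1 = 290
s_1 = 285
t_1 = 365
s_2 = 55
t_2 = 210
s_3 = 95
t_3 = 305
b_4 = 180
a_5 = 55
b_5 = 295
p_6 = 70
q_6 = 25
s_6 = 180
t_6 = 55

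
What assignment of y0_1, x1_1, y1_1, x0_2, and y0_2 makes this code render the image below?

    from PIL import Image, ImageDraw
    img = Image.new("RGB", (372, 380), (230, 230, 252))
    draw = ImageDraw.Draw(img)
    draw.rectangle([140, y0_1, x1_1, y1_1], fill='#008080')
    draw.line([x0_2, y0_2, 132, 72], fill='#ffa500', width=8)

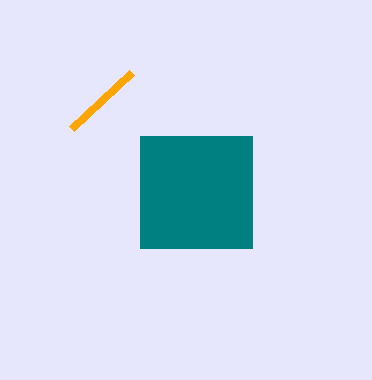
y0_1 = 136
x1_1 = 252
y1_1 = 248
x0_2 = 72
y0_2 = 128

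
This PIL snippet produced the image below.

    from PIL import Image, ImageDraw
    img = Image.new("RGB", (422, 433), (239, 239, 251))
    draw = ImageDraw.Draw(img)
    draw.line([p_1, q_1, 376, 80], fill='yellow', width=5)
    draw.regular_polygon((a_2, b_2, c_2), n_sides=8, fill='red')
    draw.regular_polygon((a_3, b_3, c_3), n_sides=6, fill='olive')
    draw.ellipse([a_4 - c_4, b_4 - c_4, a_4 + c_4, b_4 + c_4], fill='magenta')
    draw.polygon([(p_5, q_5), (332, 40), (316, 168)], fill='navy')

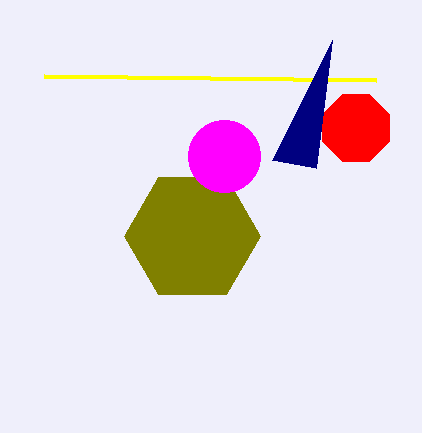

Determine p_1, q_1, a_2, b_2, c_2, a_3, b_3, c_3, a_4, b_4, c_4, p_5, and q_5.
p_1 = 44, q_1 = 76, a_2 = 356, b_2 = 128, c_2 = 36, a_3 = 192, b_3 = 236, c_3 = 68, a_4 = 224, b_4 = 156, c_4 = 36, p_5 = 272, q_5 = 160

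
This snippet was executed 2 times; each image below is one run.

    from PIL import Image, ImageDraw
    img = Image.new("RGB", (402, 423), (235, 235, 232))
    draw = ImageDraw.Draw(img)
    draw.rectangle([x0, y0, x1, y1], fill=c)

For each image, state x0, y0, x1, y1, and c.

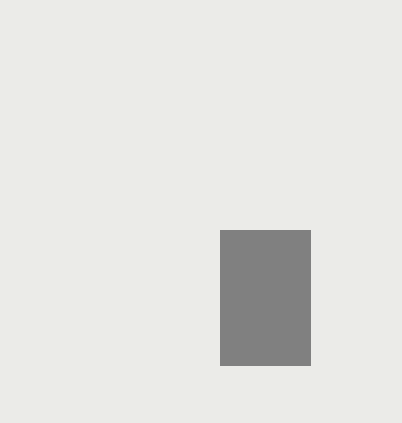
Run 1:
x0 = 220; y0 = 230; x1 = 310; y1 = 365; c = 'gray'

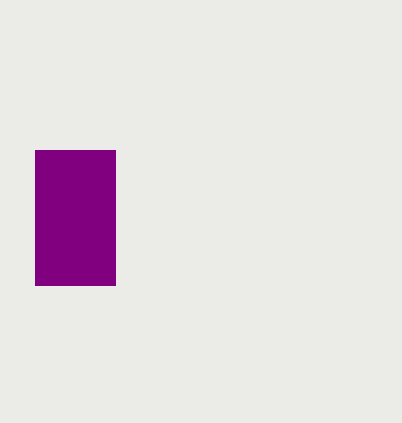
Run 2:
x0 = 35
y0 = 150
x1 = 115
y1 = 285
c = 'purple'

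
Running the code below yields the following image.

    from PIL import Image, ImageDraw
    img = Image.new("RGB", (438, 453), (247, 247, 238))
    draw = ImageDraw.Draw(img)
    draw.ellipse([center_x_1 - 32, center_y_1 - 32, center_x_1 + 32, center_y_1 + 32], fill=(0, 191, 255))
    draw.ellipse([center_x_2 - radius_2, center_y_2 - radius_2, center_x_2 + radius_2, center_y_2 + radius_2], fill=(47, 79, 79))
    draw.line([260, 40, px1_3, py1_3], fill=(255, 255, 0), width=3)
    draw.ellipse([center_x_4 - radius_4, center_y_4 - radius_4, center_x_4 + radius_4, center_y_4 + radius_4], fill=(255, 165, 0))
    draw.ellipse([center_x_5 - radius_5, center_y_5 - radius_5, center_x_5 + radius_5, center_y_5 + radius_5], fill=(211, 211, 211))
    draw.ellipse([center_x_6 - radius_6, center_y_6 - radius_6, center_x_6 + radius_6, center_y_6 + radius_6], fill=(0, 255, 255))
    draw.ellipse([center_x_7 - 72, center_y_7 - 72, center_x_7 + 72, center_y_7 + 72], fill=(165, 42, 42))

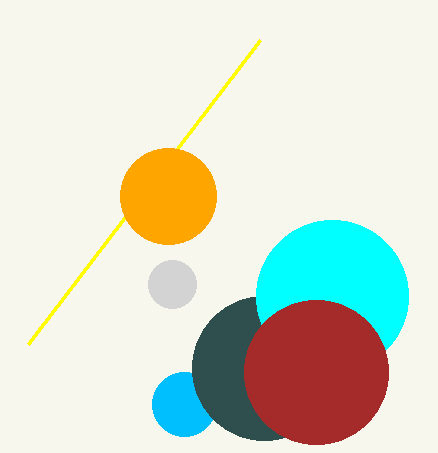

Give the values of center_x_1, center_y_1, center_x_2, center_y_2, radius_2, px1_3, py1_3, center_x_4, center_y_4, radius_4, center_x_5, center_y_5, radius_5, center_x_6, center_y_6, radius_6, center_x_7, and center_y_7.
center_x_1 = 184; center_y_1 = 404; center_x_2 = 264; center_y_2 = 368; radius_2 = 72; px1_3 = 28; py1_3 = 344; center_x_4 = 168; center_y_4 = 196; radius_4 = 48; center_x_5 = 172; center_y_5 = 284; radius_5 = 24; center_x_6 = 332; center_y_6 = 296; radius_6 = 76; center_x_7 = 316; center_y_7 = 372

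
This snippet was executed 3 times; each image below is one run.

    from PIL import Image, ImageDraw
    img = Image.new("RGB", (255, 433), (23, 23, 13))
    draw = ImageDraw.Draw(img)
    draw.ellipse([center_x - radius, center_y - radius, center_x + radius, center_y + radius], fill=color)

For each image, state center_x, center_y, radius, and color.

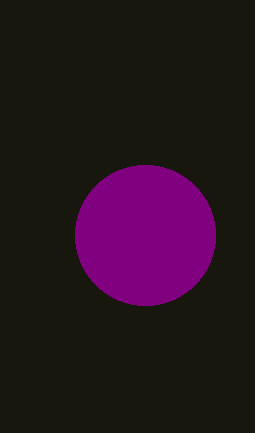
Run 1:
center_x = 145
center_y = 235
radius = 70
color = 'purple'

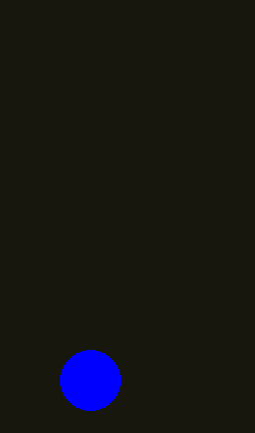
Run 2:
center_x = 90
center_y = 380
radius = 30
color = 'blue'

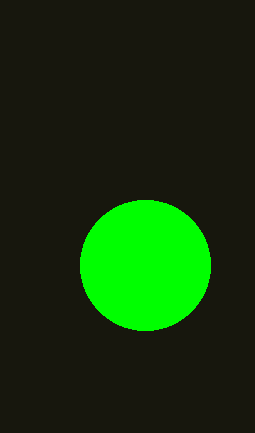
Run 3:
center_x = 145, center_y = 265, radius = 65, color = 'lime'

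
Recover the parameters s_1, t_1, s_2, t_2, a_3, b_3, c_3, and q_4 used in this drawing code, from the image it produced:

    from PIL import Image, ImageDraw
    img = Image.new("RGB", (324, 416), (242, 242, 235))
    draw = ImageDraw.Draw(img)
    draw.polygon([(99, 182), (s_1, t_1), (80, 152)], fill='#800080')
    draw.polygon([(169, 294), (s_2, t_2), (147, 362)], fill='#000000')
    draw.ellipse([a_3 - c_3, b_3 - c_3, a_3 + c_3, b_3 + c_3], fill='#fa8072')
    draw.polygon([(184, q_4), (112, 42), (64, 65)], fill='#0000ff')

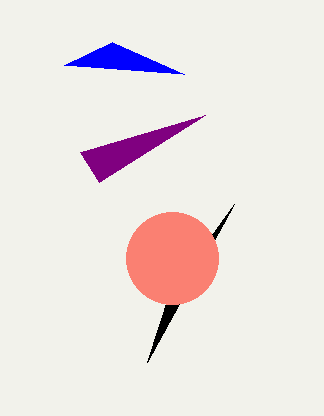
s_1 = 205
t_1 = 115
s_2 = 234
t_2 = 204
a_3 = 172
b_3 = 258
c_3 = 46
q_4 = 74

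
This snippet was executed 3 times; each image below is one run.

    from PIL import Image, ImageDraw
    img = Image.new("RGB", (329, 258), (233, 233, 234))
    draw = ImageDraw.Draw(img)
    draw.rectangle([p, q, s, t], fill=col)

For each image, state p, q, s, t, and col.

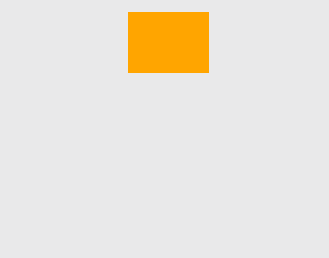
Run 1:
p = 128; q = 12; s = 208; t = 72; col = 'orange'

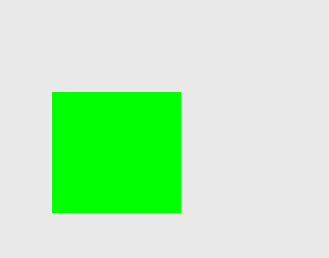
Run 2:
p = 52; q = 92; s = 180; t = 212; col = 'lime'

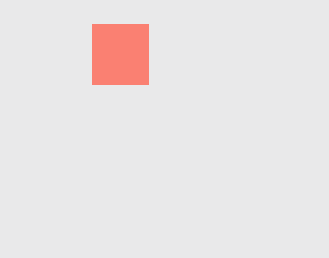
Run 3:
p = 92; q = 24; s = 148; t = 84; col = 'salmon'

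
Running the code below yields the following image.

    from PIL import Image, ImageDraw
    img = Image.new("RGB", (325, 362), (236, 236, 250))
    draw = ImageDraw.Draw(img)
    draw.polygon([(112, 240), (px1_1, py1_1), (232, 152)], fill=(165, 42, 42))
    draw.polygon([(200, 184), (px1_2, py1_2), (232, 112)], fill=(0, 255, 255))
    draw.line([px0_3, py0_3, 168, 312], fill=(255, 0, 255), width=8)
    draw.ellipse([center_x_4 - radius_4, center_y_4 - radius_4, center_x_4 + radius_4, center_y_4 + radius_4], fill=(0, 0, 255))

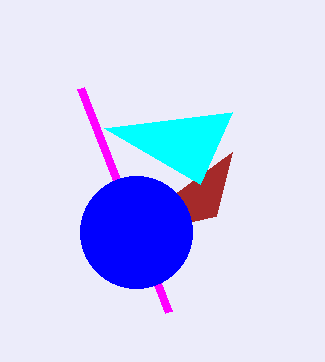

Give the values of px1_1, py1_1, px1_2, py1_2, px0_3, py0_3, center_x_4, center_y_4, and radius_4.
px1_1 = 216
py1_1 = 216
px1_2 = 104
py1_2 = 128
px0_3 = 80
py0_3 = 88
center_x_4 = 136
center_y_4 = 232
radius_4 = 56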